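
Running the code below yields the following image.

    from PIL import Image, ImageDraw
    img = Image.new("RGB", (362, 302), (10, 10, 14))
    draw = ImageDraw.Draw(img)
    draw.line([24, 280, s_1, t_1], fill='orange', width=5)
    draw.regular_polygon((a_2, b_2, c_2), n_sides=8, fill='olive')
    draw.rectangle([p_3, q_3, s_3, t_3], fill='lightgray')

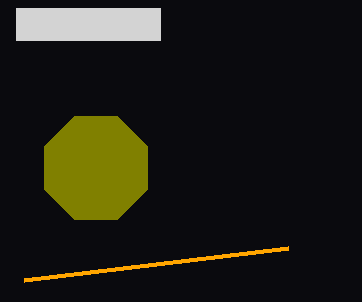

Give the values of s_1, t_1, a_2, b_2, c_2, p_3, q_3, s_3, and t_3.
s_1 = 288, t_1 = 248, a_2 = 96, b_2 = 168, c_2 = 56, p_3 = 16, q_3 = 8, s_3 = 160, t_3 = 40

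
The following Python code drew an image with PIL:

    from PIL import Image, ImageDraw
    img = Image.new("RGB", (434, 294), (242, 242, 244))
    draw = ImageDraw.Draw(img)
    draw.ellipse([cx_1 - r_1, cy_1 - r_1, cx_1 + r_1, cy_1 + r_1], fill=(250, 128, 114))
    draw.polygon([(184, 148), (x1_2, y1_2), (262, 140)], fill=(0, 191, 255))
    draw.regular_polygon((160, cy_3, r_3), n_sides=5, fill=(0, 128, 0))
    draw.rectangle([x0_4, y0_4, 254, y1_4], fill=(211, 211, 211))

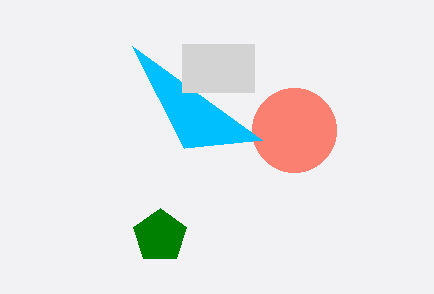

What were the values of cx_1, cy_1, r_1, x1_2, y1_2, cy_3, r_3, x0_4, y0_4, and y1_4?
cx_1 = 294; cy_1 = 130; r_1 = 42; x1_2 = 132; y1_2 = 46; cy_3 = 236; r_3 = 28; x0_4 = 182; y0_4 = 44; y1_4 = 92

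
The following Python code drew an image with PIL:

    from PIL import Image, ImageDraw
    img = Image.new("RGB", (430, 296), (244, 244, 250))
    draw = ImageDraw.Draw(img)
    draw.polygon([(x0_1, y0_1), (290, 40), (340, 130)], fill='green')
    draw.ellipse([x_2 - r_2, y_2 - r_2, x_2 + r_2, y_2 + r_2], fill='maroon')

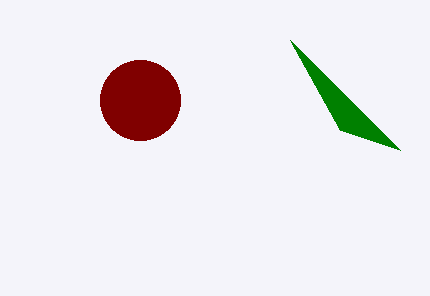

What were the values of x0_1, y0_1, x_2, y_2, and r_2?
x0_1 = 400
y0_1 = 150
x_2 = 140
y_2 = 100
r_2 = 40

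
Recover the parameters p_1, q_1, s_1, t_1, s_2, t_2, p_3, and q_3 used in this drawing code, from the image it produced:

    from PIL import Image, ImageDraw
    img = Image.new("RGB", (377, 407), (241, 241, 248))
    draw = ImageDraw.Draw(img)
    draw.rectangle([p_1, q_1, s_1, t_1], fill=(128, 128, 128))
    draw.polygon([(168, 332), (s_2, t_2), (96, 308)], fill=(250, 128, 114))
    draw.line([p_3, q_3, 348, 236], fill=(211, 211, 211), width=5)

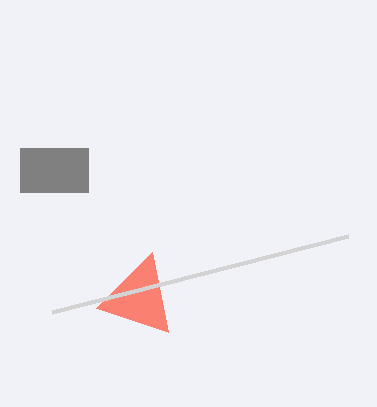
p_1 = 20
q_1 = 148
s_1 = 88
t_1 = 192
s_2 = 152
t_2 = 252
p_3 = 52
q_3 = 312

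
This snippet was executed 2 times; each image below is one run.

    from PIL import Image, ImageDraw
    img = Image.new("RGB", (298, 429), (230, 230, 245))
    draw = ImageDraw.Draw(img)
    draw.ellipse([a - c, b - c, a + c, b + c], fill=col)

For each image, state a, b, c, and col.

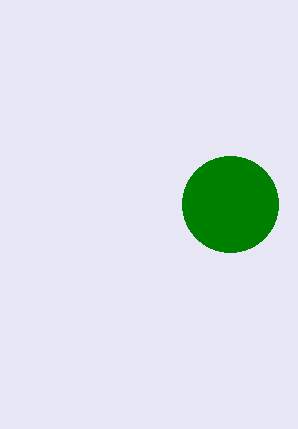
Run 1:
a = 230
b = 204
c = 48
col = 'green'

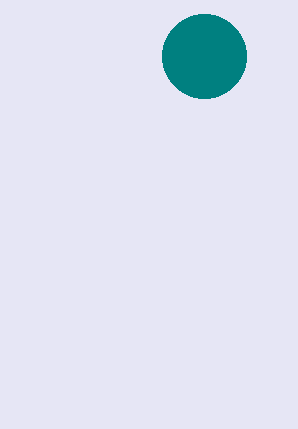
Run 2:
a = 204, b = 56, c = 42, col = 'teal'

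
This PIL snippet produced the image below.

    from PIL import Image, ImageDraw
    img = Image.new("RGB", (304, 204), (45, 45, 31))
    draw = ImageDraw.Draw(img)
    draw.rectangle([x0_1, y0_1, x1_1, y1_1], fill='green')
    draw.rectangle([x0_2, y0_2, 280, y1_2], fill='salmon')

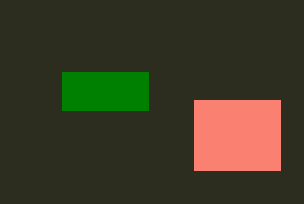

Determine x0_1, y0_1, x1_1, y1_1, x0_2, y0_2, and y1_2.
x0_1 = 62, y0_1 = 72, x1_1 = 148, y1_1 = 110, x0_2 = 194, y0_2 = 100, y1_2 = 170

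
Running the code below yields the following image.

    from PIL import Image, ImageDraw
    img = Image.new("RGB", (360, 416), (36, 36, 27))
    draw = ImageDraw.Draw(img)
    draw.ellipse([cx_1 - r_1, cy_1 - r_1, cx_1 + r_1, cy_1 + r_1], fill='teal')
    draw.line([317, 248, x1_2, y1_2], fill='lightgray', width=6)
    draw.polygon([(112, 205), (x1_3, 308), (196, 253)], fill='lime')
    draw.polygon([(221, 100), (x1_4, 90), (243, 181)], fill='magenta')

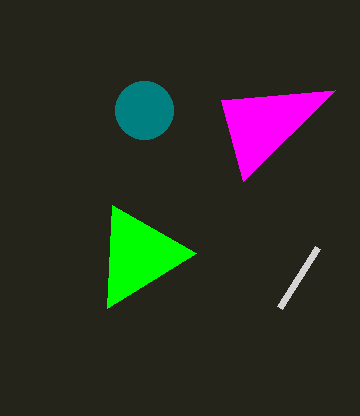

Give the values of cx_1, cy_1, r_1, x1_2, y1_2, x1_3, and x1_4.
cx_1 = 144
cy_1 = 110
r_1 = 29
x1_2 = 279
y1_2 = 308
x1_3 = 107
x1_4 = 335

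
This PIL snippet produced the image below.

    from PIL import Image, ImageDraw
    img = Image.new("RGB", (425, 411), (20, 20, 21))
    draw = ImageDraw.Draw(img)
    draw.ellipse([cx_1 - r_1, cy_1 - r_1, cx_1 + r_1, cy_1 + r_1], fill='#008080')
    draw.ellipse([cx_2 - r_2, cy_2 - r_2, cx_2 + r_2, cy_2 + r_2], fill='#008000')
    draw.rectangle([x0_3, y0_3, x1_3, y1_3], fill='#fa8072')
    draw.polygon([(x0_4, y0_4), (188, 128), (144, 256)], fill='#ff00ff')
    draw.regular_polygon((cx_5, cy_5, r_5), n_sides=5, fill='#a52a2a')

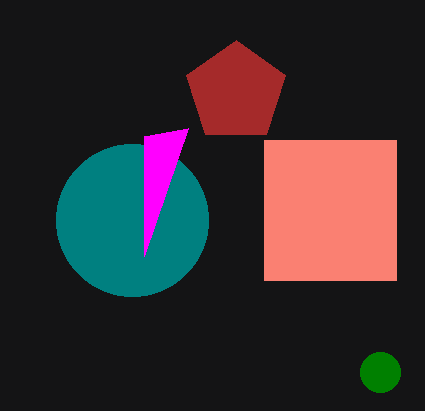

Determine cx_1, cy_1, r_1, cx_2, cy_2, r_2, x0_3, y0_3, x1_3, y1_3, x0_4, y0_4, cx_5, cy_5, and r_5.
cx_1 = 132
cy_1 = 220
r_1 = 76
cx_2 = 380
cy_2 = 372
r_2 = 20
x0_3 = 264
y0_3 = 140
x1_3 = 396
y1_3 = 280
x0_4 = 144
y0_4 = 136
cx_5 = 236
cy_5 = 92
r_5 = 52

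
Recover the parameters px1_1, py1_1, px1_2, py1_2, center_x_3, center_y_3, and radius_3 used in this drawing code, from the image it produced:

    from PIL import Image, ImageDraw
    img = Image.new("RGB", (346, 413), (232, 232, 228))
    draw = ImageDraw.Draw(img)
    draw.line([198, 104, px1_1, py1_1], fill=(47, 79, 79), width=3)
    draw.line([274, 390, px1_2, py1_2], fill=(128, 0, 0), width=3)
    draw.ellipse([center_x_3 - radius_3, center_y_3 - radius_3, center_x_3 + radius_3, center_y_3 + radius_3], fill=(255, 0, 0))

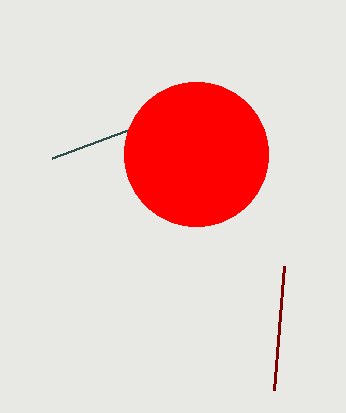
px1_1 = 52; py1_1 = 158; px1_2 = 284; py1_2 = 266; center_x_3 = 196; center_y_3 = 154; radius_3 = 72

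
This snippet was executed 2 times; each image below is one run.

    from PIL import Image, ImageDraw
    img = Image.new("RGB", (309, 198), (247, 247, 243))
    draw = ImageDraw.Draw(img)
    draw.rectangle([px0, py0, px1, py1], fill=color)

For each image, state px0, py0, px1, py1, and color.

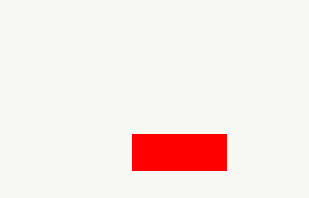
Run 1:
px0 = 132
py0 = 134
px1 = 226
py1 = 170
color = 'red'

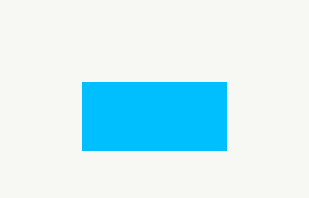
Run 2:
px0 = 82; py0 = 82; px1 = 226; py1 = 150; color = 'deepskyblue'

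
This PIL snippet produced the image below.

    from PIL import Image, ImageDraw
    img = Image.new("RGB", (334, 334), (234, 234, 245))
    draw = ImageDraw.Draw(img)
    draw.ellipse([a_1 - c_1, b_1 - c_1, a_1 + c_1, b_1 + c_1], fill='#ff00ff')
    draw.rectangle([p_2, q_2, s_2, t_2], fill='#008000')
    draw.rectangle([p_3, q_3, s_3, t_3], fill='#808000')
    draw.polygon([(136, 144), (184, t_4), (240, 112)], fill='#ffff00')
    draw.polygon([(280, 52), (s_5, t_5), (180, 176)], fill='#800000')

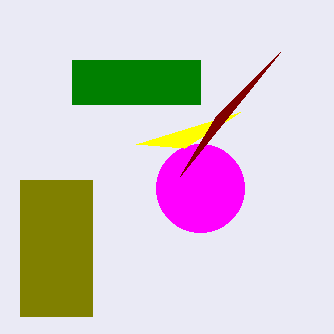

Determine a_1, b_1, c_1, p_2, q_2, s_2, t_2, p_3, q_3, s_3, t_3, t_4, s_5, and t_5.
a_1 = 200; b_1 = 188; c_1 = 44; p_2 = 72; q_2 = 60; s_2 = 200; t_2 = 104; p_3 = 20; q_3 = 180; s_3 = 92; t_3 = 316; t_4 = 148; s_5 = 216; t_5 = 116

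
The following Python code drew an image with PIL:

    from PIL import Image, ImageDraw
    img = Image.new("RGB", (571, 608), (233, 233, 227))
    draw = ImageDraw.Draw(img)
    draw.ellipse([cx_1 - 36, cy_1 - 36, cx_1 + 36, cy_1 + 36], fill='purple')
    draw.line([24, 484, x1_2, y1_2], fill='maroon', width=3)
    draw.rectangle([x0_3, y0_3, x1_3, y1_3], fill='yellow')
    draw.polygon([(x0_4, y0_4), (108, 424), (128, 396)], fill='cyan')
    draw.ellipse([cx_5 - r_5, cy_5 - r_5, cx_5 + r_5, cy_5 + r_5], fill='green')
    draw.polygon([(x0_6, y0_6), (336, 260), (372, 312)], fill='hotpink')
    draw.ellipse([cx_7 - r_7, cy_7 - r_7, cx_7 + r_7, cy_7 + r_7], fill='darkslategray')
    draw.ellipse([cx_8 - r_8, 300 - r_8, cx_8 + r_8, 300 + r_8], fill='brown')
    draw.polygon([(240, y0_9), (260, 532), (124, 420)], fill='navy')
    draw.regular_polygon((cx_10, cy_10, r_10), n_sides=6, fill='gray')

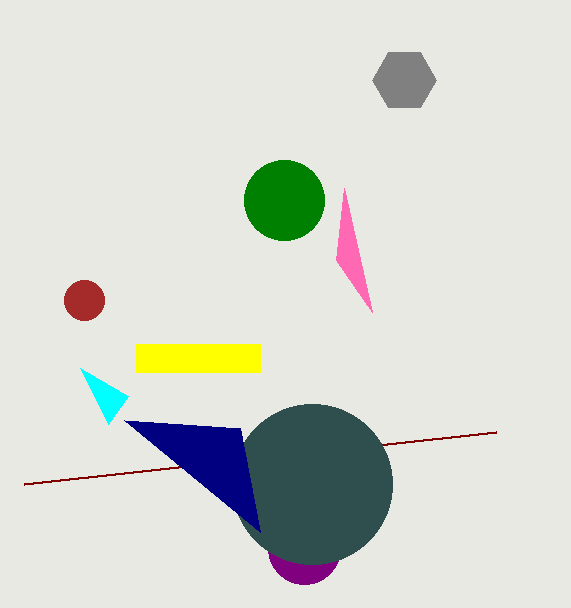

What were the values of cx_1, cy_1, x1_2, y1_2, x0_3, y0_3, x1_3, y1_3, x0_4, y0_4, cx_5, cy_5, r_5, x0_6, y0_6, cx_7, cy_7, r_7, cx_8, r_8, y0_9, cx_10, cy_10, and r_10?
cx_1 = 304; cy_1 = 548; x1_2 = 496; y1_2 = 432; x0_3 = 136; y0_3 = 344; x1_3 = 260; y1_3 = 372; x0_4 = 80; y0_4 = 368; cx_5 = 284; cy_5 = 200; r_5 = 40; x0_6 = 344; y0_6 = 188; cx_7 = 312; cy_7 = 484; r_7 = 80; cx_8 = 84; r_8 = 20; y0_9 = 428; cx_10 = 404; cy_10 = 80; r_10 = 32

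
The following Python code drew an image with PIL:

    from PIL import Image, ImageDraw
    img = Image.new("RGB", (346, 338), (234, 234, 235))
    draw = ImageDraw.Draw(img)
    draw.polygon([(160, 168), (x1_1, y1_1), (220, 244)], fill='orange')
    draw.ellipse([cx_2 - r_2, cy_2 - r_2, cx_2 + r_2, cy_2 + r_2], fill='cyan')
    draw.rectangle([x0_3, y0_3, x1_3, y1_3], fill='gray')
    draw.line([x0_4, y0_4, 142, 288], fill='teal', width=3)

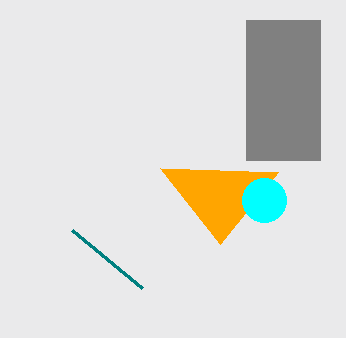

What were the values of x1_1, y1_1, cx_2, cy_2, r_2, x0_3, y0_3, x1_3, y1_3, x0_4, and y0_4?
x1_1 = 278
y1_1 = 172
cx_2 = 264
cy_2 = 200
r_2 = 22
x0_3 = 246
y0_3 = 20
x1_3 = 320
y1_3 = 160
x0_4 = 72
y0_4 = 230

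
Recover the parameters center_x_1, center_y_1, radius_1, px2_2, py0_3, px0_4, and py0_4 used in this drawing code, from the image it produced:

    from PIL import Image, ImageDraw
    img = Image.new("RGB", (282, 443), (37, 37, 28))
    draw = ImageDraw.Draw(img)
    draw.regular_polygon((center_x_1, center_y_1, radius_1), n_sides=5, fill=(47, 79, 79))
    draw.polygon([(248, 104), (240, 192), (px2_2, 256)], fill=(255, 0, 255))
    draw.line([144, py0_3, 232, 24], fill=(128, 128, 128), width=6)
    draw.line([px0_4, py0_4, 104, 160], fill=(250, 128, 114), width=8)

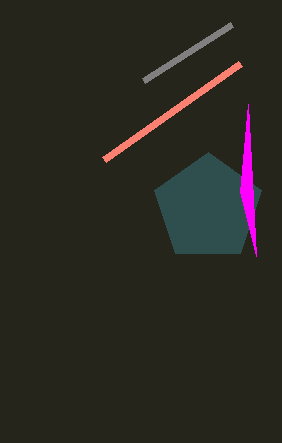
center_x_1 = 208, center_y_1 = 208, radius_1 = 56, px2_2 = 256, py0_3 = 80, px0_4 = 240, py0_4 = 64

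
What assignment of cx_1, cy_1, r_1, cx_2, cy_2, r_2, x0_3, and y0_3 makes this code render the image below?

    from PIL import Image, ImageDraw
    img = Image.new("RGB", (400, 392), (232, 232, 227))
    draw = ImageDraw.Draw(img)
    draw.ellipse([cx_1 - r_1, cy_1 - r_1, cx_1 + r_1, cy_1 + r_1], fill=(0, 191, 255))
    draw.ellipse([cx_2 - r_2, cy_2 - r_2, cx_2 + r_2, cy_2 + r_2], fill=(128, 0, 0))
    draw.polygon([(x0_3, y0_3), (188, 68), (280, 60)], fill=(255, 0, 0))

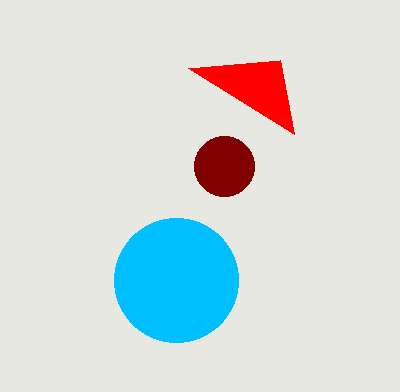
cx_1 = 176, cy_1 = 280, r_1 = 62, cx_2 = 224, cy_2 = 166, r_2 = 30, x0_3 = 294, y0_3 = 134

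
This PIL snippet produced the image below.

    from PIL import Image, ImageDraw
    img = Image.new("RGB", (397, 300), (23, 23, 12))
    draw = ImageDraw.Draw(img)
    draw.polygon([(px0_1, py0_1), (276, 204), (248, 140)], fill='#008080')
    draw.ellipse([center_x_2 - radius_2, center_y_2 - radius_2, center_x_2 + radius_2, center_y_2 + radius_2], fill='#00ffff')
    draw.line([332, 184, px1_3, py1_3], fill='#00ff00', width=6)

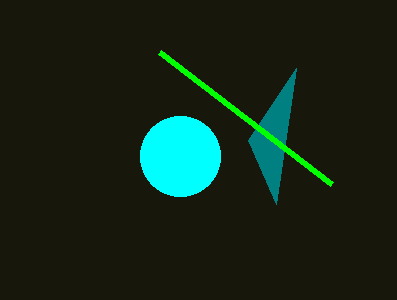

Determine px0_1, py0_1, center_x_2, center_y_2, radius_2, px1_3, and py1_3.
px0_1 = 296, py0_1 = 68, center_x_2 = 180, center_y_2 = 156, radius_2 = 40, px1_3 = 160, py1_3 = 52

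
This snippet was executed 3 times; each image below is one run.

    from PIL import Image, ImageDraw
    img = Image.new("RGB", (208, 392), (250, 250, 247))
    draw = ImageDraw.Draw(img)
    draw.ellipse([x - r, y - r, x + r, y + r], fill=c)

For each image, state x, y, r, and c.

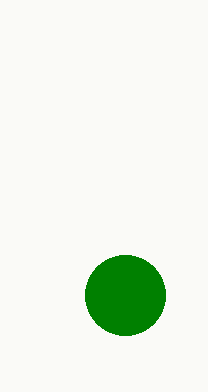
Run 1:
x = 125, y = 295, r = 40, c = 'green'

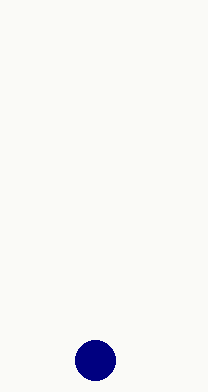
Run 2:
x = 95, y = 360, r = 20, c = 'navy'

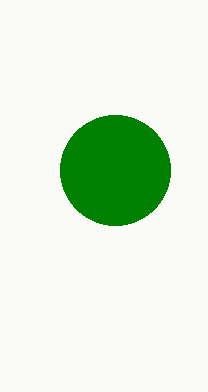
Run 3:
x = 115
y = 170
r = 55
c = 'green'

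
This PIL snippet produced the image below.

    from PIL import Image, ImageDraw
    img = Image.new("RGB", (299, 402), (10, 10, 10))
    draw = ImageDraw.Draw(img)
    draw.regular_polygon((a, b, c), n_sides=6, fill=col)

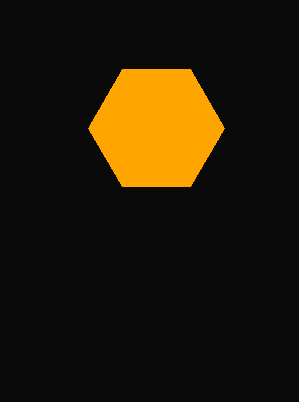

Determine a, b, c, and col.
a = 156
b = 128
c = 68
col = 'orange'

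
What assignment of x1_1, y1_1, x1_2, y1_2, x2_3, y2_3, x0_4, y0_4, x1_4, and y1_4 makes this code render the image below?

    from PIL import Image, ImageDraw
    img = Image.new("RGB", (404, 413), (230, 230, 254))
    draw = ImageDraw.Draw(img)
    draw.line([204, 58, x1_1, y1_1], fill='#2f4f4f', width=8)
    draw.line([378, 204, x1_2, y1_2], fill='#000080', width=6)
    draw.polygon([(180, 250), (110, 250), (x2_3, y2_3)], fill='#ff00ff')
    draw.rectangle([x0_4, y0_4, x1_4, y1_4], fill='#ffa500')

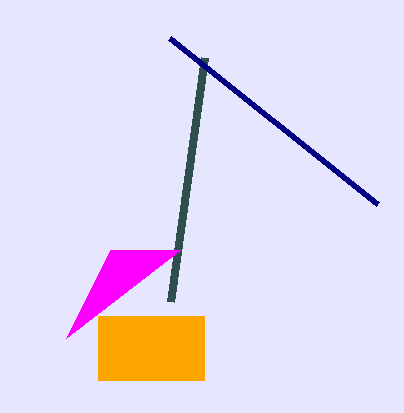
x1_1 = 170; y1_1 = 302; x1_2 = 170; y1_2 = 38; x2_3 = 66; y2_3 = 338; x0_4 = 98; y0_4 = 316; x1_4 = 204; y1_4 = 380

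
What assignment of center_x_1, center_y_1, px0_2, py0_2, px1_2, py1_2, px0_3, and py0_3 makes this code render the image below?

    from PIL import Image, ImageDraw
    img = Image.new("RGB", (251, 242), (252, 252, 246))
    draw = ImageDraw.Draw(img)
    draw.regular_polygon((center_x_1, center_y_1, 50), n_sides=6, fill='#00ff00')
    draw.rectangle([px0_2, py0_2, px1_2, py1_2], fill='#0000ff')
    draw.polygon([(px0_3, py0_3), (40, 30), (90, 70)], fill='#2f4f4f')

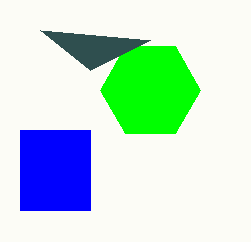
center_x_1 = 150
center_y_1 = 90
px0_2 = 20
py0_2 = 130
px1_2 = 90
py1_2 = 210
px0_3 = 150
py0_3 = 40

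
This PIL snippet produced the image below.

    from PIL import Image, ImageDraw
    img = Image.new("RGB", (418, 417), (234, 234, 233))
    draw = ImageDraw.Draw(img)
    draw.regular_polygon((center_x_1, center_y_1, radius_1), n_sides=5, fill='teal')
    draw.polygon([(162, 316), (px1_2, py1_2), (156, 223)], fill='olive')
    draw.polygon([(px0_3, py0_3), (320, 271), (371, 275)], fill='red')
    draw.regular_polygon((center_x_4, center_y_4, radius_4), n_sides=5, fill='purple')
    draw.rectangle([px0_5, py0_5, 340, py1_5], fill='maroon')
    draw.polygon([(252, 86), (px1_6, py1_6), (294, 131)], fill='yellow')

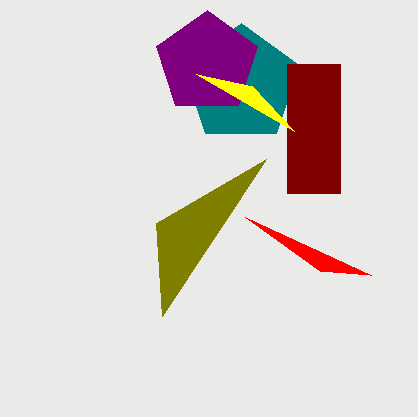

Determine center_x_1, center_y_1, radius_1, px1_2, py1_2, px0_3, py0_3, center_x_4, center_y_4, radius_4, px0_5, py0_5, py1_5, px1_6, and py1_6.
center_x_1 = 241, center_y_1 = 84, radius_1 = 61, px1_2 = 266, py1_2 = 159, px0_3 = 245, py0_3 = 217, center_x_4 = 207, center_y_4 = 63, radius_4 = 53, px0_5 = 287, py0_5 = 64, py1_5 = 193, px1_6 = 196, py1_6 = 74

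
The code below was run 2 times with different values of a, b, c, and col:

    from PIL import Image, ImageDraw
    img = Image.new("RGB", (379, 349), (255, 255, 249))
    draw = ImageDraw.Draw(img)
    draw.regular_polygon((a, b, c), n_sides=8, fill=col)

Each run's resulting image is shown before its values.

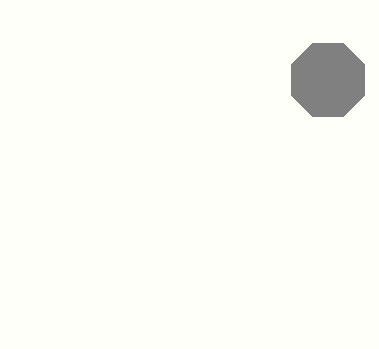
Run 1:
a = 328; b = 80; c = 40; col = 'gray'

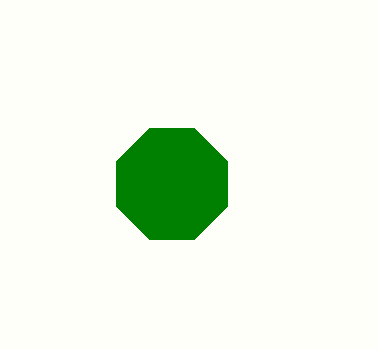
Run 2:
a = 172; b = 184; c = 60; col = 'green'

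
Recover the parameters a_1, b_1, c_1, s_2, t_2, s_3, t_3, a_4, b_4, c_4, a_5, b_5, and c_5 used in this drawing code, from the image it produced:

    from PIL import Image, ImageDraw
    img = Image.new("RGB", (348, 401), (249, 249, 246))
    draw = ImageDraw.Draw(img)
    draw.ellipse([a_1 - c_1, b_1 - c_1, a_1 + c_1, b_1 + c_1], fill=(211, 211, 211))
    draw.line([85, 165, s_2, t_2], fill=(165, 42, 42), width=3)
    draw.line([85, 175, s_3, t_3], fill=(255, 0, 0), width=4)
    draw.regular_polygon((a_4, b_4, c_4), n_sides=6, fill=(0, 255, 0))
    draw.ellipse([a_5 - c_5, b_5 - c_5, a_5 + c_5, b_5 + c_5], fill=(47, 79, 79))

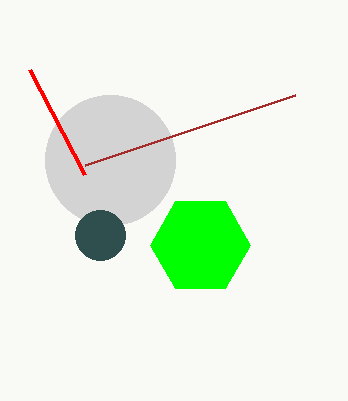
a_1 = 110, b_1 = 160, c_1 = 65, s_2 = 295, t_2 = 95, s_3 = 30, t_3 = 70, a_4 = 200, b_4 = 245, c_4 = 50, a_5 = 100, b_5 = 235, c_5 = 25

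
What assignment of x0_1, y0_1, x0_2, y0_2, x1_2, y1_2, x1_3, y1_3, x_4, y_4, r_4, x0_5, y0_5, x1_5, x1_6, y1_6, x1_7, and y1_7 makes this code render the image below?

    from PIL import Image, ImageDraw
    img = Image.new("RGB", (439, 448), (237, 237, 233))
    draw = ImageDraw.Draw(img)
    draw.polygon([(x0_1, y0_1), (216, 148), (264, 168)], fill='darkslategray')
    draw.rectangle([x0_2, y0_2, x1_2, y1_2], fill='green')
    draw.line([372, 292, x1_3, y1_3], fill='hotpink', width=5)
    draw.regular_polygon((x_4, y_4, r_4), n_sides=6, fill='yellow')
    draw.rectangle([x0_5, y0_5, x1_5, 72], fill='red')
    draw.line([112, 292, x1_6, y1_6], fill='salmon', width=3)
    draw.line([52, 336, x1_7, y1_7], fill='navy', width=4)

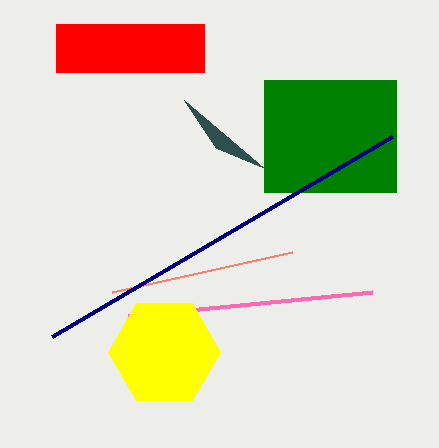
x0_1 = 184, y0_1 = 100, x0_2 = 264, y0_2 = 80, x1_2 = 396, y1_2 = 192, x1_3 = 128, y1_3 = 316, x_4 = 164, y_4 = 352, r_4 = 56, x0_5 = 56, y0_5 = 24, x1_5 = 204, x1_6 = 292, y1_6 = 252, x1_7 = 392, y1_7 = 136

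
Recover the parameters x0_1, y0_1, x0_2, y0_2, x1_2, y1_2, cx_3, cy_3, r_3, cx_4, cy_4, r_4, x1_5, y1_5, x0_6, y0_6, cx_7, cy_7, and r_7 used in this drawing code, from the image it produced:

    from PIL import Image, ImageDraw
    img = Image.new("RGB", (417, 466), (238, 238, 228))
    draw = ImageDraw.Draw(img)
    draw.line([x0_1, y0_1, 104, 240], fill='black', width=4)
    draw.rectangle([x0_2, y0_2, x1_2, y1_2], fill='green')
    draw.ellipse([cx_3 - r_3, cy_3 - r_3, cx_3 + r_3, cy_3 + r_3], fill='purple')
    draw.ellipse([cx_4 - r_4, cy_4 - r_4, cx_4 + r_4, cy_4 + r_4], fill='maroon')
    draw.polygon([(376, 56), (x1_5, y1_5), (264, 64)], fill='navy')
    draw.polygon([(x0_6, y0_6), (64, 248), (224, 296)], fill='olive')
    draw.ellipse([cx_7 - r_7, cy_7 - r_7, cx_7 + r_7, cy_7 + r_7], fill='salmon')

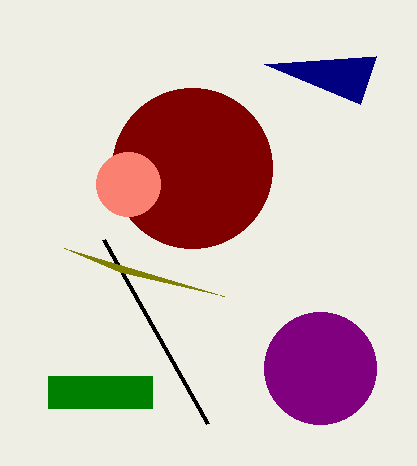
x0_1 = 208
y0_1 = 424
x0_2 = 48
y0_2 = 376
x1_2 = 152
y1_2 = 408
cx_3 = 320
cy_3 = 368
r_3 = 56
cx_4 = 192
cy_4 = 168
r_4 = 80
x1_5 = 360
y1_5 = 104
x0_6 = 120
y0_6 = 272
cx_7 = 128
cy_7 = 184
r_7 = 32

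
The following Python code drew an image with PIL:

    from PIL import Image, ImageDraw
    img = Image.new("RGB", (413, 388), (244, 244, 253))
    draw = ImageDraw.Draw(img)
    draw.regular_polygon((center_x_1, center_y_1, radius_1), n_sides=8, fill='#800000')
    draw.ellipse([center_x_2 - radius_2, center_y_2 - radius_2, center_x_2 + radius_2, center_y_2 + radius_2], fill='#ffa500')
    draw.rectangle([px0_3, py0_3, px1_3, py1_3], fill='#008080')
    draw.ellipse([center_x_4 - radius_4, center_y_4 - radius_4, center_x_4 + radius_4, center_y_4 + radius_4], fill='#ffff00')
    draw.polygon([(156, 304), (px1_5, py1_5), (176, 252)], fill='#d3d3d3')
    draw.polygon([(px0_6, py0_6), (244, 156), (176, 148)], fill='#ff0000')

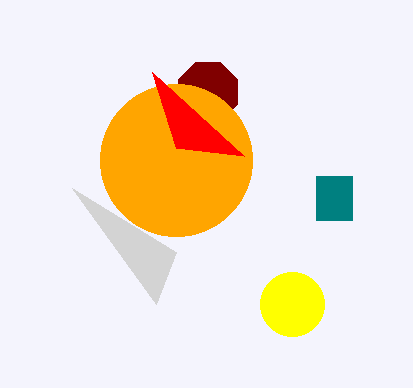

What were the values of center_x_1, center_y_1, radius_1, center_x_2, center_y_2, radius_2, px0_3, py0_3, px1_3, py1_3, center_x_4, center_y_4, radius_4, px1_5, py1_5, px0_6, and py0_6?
center_x_1 = 208, center_y_1 = 92, radius_1 = 32, center_x_2 = 176, center_y_2 = 160, radius_2 = 76, px0_3 = 316, py0_3 = 176, px1_3 = 352, py1_3 = 220, center_x_4 = 292, center_y_4 = 304, radius_4 = 32, px1_5 = 72, py1_5 = 188, px0_6 = 152, py0_6 = 72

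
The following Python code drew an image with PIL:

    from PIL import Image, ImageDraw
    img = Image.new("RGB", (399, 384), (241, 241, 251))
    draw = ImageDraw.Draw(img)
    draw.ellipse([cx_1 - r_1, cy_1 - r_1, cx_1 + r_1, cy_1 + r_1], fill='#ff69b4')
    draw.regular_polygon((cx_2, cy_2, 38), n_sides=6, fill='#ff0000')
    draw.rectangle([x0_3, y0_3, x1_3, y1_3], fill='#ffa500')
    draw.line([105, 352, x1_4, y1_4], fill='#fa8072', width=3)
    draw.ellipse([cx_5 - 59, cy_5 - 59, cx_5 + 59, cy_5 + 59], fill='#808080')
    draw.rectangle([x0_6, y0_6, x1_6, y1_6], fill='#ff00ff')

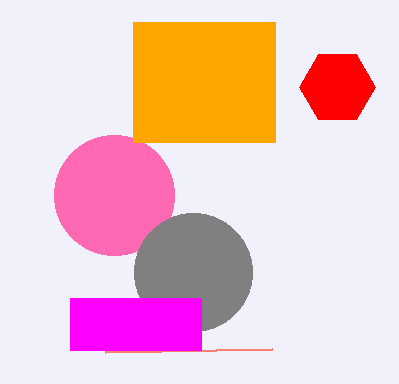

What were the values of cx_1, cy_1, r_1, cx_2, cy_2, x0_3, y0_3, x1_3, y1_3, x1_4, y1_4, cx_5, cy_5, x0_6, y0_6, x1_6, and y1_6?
cx_1 = 114; cy_1 = 195; r_1 = 60; cx_2 = 337; cy_2 = 87; x0_3 = 133; y0_3 = 22; x1_3 = 275; y1_3 = 142; x1_4 = 272; y1_4 = 349; cx_5 = 193; cy_5 = 272; x0_6 = 70; y0_6 = 298; x1_6 = 201; y1_6 = 350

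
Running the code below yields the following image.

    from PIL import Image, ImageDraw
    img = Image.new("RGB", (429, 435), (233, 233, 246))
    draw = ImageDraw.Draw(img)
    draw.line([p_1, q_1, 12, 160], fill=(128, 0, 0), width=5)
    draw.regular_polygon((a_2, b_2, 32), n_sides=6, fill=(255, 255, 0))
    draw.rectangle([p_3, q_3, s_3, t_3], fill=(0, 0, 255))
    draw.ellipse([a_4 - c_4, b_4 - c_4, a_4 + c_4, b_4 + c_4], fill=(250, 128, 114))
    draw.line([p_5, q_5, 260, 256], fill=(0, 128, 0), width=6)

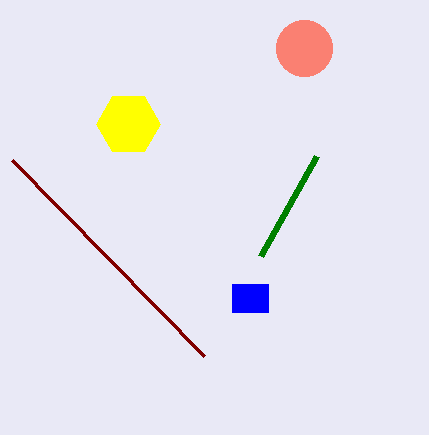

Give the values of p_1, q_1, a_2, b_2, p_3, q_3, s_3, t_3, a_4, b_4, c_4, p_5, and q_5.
p_1 = 204, q_1 = 356, a_2 = 128, b_2 = 124, p_3 = 232, q_3 = 284, s_3 = 268, t_3 = 312, a_4 = 304, b_4 = 48, c_4 = 28, p_5 = 316, q_5 = 156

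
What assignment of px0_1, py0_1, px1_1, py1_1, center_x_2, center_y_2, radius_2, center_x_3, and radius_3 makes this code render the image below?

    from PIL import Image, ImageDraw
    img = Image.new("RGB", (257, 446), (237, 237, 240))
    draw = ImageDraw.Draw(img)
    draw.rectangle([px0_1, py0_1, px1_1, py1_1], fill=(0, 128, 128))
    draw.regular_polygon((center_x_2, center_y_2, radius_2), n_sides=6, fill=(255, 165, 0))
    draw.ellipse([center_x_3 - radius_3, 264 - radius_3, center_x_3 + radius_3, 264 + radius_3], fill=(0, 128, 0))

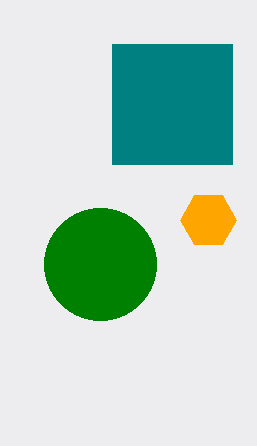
px0_1 = 112
py0_1 = 44
px1_1 = 232
py1_1 = 164
center_x_2 = 208
center_y_2 = 220
radius_2 = 28
center_x_3 = 100
radius_3 = 56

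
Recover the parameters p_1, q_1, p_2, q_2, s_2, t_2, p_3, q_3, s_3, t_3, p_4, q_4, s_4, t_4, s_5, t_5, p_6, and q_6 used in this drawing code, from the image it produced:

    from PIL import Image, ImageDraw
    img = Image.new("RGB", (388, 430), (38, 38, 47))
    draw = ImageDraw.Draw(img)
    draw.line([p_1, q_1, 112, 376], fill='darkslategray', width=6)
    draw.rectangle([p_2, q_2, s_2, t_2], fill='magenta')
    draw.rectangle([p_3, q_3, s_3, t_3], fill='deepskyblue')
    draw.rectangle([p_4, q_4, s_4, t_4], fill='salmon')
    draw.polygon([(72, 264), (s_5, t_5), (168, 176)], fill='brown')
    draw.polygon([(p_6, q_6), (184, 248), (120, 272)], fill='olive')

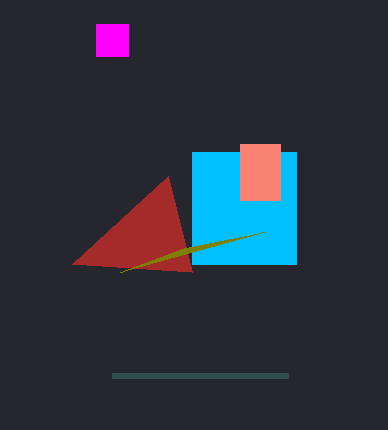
p_1 = 288; q_1 = 376; p_2 = 96; q_2 = 24; s_2 = 128; t_2 = 56; p_3 = 192; q_3 = 152; s_3 = 296; t_3 = 264; p_4 = 240; q_4 = 144; s_4 = 280; t_4 = 200; s_5 = 192; t_5 = 272; p_6 = 264; q_6 = 232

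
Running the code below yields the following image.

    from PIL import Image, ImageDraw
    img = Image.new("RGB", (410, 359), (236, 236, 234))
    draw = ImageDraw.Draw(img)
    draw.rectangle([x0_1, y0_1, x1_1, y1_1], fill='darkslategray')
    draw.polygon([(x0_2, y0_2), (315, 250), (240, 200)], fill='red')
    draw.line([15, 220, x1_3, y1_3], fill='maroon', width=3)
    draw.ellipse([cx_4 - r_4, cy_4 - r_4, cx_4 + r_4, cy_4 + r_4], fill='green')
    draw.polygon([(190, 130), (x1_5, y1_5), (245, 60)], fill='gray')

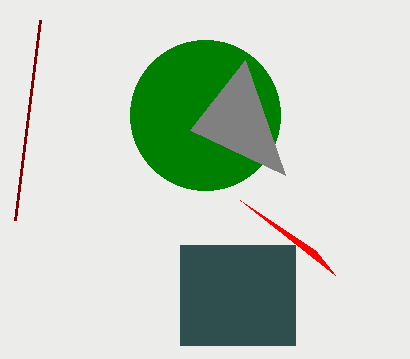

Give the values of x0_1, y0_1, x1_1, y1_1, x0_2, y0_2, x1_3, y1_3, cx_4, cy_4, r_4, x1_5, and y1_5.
x0_1 = 180, y0_1 = 245, x1_1 = 295, y1_1 = 345, x0_2 = 335, y0_2 = 275, x1_3 = 40, y1_3 = 20, cx_4 = 205, cy_4 = 115, r_4 = 75, x1_5 = 285, y1_5 = 175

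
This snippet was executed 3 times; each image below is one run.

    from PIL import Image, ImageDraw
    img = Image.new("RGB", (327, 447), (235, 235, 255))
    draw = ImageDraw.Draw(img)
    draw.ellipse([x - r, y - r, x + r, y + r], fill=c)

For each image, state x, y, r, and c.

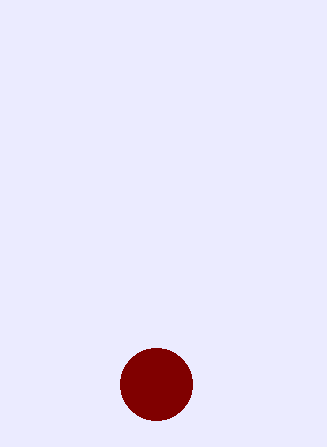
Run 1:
x = 156; y = 384; r = 36; c = 'maroon'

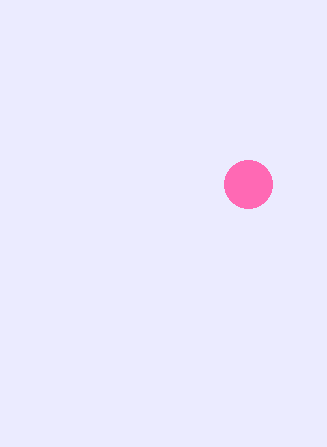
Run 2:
x = 248; y = 184; r = 24; c = 'hotpink'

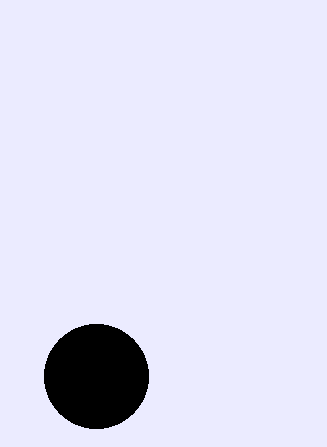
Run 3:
x = 96; y = 376; r = 52; c = 'black'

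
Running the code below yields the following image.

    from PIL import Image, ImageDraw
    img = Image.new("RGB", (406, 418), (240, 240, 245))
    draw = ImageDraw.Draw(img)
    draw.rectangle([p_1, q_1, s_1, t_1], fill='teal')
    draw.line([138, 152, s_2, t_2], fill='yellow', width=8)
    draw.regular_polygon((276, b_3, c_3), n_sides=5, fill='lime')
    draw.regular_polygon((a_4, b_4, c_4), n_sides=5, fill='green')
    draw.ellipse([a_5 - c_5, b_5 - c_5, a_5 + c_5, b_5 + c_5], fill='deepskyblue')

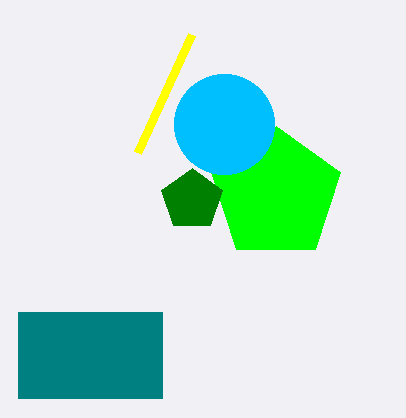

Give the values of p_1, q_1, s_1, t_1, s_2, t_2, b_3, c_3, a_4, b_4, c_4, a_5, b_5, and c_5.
p_1 = 18
q_1 = 312
s_1 = 162
t_1 = 398
s_2 = 192
t_2 = 34
b_3 = 194
c_3 = 68
a_4 = 192
b_4 = 200
c_4 = 32
a_5 = 224
b_5 = 124
c_5 = 50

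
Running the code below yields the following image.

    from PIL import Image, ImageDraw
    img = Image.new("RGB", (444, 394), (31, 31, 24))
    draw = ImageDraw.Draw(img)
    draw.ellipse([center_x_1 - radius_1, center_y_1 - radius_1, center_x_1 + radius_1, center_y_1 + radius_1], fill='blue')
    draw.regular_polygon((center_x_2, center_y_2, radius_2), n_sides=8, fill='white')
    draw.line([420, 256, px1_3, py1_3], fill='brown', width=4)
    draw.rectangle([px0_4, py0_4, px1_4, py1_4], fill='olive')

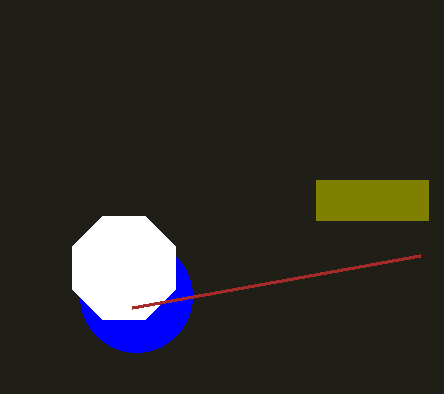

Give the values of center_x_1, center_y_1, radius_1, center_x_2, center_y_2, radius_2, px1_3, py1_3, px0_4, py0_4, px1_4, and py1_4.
center_x_1 = 136, center_y_1 = 296, radius_1 = 56, center_x_2 = 124, center_y_2 = 268, radius_2 = 56, px1_3 = 132, py1_3 = 308, px0_4 = 316, py0_4 = 180, px1_4 = 428, py1_4 = 220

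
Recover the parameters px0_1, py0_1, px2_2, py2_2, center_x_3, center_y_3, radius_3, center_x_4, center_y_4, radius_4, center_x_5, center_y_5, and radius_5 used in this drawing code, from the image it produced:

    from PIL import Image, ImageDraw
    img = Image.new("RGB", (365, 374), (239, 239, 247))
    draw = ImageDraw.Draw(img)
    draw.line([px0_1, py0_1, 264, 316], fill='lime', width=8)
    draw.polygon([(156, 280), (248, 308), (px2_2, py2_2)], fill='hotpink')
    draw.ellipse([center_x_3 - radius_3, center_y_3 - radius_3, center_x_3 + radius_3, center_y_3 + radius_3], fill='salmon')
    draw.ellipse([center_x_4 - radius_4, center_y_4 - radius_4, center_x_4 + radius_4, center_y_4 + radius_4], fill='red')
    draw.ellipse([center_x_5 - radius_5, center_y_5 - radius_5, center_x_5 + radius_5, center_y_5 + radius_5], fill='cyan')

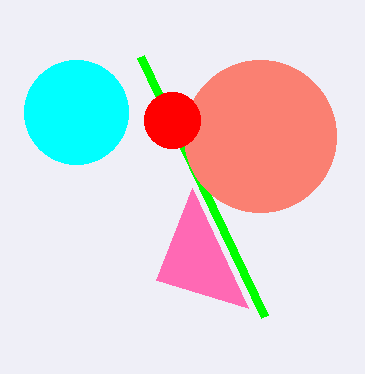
px0_1 = 140, py0_1 = 56, px2_2 = 192, py2_2 = 188, center_x_3 = 260, center_y_3 = 136, radius_3 = 76, center_x_4 = 172, center_y_4 = 120, radius_4 = 28, center_x_5 = 76, center_y_5 = 112, radius_5 = 52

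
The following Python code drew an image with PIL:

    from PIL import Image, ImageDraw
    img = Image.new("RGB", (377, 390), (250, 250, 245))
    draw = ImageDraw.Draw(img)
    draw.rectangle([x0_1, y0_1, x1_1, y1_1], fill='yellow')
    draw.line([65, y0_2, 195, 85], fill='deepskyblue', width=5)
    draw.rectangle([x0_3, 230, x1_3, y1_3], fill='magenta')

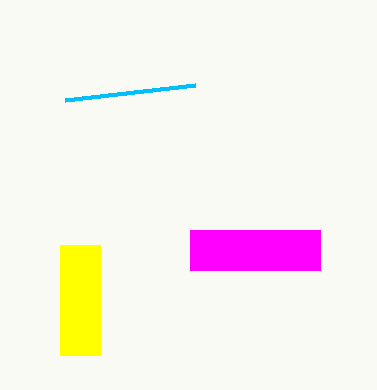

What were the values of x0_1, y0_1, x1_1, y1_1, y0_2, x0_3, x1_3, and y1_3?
x0_1 = 60, y0_1 = 245, x1_1 = 100, y1_1 = 355, y0_2 = 100, x0_3 = 190, x1_3 = 320, y1_3 = 270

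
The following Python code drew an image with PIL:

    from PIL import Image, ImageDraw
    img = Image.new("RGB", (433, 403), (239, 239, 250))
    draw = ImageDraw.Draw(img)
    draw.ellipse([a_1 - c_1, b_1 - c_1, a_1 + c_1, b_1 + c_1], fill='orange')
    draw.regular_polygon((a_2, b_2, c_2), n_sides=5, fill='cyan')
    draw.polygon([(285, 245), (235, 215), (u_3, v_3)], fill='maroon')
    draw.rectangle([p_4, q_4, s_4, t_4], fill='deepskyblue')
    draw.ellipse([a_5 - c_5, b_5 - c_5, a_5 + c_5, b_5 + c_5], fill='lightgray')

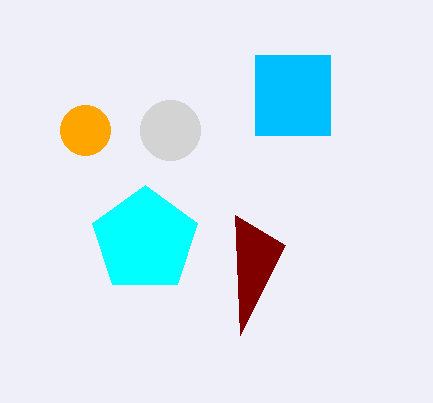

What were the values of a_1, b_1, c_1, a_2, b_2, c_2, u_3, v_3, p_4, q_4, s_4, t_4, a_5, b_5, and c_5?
a_1 = 85, b_1 = 130, c_1 = 25, a_2 = 145, b_2 = 240, c_2 = 55, u_3 = 240, v_3 = 335, p_4 = 255, q_4 = 55, s_4 = 330, t_4 = 135, a_5 = 170, b_5 = 130, c_5 = 30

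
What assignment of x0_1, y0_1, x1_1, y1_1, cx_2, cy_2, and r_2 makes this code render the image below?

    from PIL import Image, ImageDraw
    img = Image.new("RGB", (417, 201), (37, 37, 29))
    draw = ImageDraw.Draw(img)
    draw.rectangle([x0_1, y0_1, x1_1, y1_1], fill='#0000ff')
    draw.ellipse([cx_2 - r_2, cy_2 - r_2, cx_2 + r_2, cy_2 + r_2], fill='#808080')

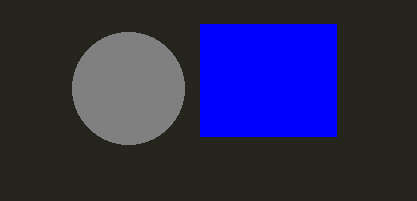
x0_1 = 200; y0_1 = 24; x1_1 = 336; y1_1 = 136; cx_2 = 128; cy_2 = 88; r_2 = 56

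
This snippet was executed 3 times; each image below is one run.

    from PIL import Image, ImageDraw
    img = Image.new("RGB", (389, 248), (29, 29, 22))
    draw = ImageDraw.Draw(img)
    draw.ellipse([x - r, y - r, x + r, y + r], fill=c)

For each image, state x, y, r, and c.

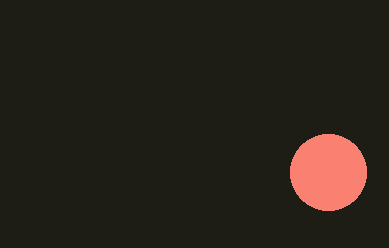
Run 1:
x = 328
y = 172
r = 38
c = 'salmon'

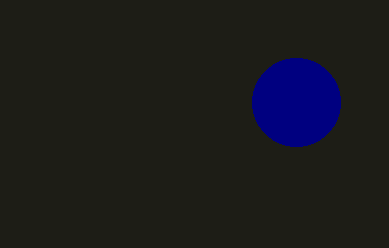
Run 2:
x = 296, y = 102, r = 44, c = 'navy'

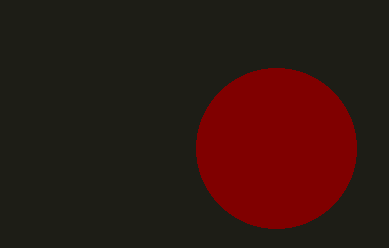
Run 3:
x = 276; y = 148; r = 80; c = 'maroon'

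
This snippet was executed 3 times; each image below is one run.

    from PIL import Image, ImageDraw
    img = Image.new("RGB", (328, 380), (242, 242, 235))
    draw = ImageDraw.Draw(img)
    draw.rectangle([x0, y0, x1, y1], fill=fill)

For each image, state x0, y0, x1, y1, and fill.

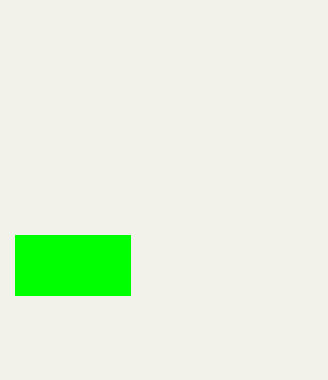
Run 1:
x0 = 15; y0 = 235; x1 = 130; y1 = 295; fill = 'lime'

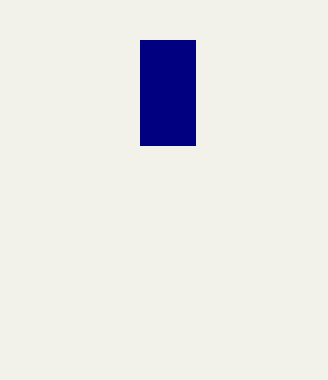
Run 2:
x0 = 140; y0 = 40; x1 = 195; y1 = 145; fill = 'navy'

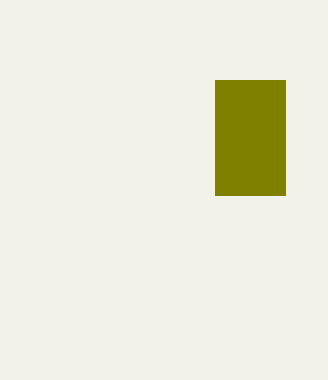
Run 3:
x0 = 215, y0 = 80, x1 = 285, y1 = 195, fill = 'olive'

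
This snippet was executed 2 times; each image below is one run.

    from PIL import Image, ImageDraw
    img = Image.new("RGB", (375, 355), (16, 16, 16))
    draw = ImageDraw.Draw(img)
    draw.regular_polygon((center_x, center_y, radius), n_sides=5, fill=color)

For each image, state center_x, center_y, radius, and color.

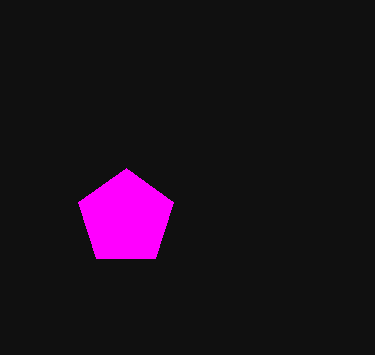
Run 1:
center_x = 126; center_y = 218; radius = 50; color = 'magenta'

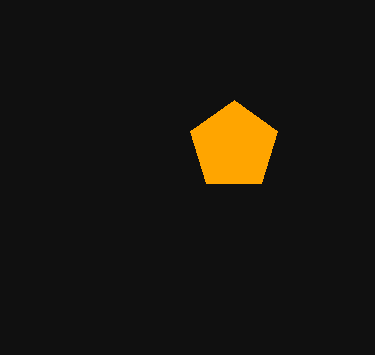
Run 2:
center_x = 234
center_y = 146
radius = 46
color = 'orange'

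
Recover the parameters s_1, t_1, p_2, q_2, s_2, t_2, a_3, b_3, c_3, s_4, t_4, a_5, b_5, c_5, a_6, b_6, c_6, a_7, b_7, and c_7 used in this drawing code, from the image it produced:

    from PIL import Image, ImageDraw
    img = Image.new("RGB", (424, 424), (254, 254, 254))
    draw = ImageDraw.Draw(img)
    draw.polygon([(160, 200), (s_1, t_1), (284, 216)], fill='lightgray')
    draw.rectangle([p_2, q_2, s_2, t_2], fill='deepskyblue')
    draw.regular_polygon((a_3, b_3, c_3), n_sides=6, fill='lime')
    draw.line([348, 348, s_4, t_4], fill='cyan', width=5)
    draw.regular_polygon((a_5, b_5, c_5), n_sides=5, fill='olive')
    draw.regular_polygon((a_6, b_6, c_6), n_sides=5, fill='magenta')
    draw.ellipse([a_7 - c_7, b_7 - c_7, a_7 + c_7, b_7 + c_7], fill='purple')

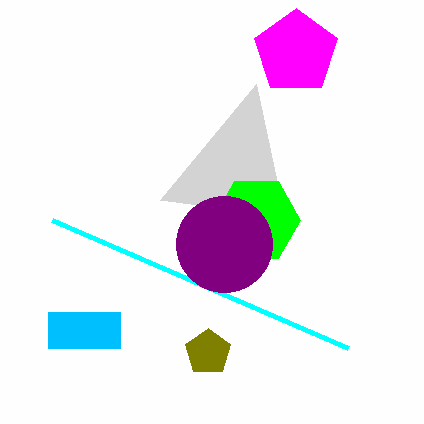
s_1 = 256; t_1 = 84; p_2 = 48; q_2 = 312; s_2 = 120; t_2 = 348; a_3 = 256; b_3 = 220; c_3 = 44; s_4 = 52; t_4 = 220; a_5 = 208; b_5 = 352; c_5 = 24; a_6 = 296; b_6 = 52; c_6 = 44; a_7 = 224; b_7 = 244; c_7 = 48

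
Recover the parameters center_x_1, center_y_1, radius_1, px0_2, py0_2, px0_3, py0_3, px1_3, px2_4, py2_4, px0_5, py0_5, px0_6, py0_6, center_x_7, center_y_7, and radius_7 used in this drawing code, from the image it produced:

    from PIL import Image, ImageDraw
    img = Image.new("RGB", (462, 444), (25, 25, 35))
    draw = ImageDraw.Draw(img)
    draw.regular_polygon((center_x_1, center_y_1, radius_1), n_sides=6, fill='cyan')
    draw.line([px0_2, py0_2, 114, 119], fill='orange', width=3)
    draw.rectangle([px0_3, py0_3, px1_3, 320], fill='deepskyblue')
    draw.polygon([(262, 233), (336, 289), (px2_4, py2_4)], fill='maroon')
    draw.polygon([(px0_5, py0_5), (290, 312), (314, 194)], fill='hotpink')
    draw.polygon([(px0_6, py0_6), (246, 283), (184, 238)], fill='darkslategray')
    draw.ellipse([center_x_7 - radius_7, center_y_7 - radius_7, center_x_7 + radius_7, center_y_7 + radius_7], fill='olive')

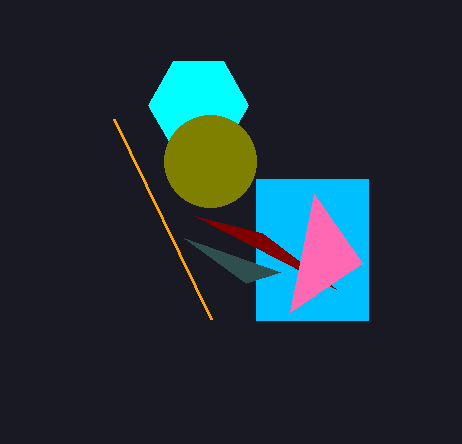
center_x_1 = 198, center_y_1 = 105, radius_1 = 50, px0_2 = 211, py0_2 = 319, px0_3 = 256, py0_3 = 179, px1_3 = 368, px2_4 = 195, py2_4 = 216, px0_5 = 362, py0_5 = 263, px0_6 = 280, py0_6 = 272, center_x_7 = 210, center_y_7 = 161, radius_7 = 46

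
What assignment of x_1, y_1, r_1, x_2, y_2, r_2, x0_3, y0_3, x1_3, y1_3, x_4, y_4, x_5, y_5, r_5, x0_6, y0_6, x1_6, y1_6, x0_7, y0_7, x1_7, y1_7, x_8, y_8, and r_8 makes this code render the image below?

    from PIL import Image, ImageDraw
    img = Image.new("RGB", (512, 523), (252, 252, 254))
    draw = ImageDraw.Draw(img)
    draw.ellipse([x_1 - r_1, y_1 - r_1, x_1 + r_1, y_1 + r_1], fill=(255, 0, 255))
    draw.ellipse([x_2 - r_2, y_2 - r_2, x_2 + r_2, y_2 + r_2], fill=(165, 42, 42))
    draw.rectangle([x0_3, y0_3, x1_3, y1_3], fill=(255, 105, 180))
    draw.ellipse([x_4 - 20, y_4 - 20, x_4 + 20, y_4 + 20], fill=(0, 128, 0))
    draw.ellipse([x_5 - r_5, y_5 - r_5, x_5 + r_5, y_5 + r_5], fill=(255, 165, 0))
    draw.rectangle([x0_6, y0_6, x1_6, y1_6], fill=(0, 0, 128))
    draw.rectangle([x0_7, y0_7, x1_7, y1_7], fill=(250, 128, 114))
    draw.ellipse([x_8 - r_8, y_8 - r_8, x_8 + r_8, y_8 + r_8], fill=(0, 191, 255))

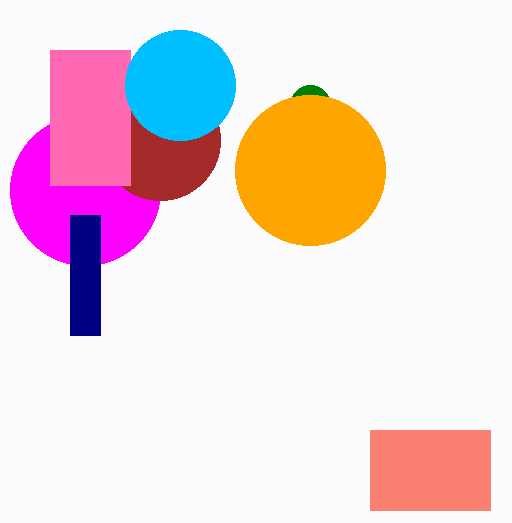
x_1 = 85; y_1 = 190; r_1 = 75; x_2 = 160; y_2 = 140; r_2 = 60; x0_3 = 50; y0_3 = 50; x1_3 = 130; y1_3 = 185; x_4 = 310; y_4 = 105; x_5 = 310; y_5 = 170; r_5 = 75; x0_6 = 70; y0_6 = 215; x1_6 = 100; y1_6 = 335; x0_7 = 370; y0_7 = 430; x1_7 = 490; y1_7 = 510; x_8 = 180; y_8 = 85; r_8 = 55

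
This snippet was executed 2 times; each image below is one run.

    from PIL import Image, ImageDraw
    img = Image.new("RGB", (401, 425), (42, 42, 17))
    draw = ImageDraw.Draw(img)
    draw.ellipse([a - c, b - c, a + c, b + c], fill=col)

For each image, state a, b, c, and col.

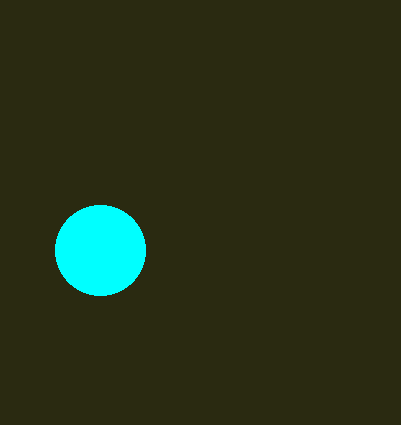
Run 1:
a = 100, b = 250, c = 45, col = 'cyan'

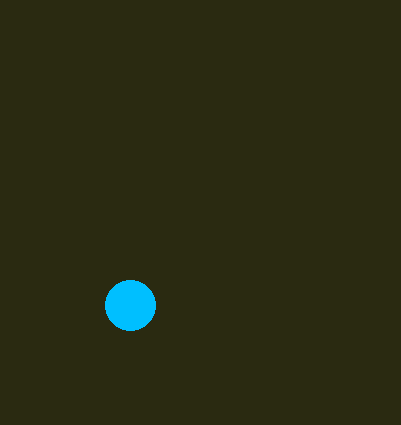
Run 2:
a = 130; b = 305; c = 25; col = 'deepskyblue'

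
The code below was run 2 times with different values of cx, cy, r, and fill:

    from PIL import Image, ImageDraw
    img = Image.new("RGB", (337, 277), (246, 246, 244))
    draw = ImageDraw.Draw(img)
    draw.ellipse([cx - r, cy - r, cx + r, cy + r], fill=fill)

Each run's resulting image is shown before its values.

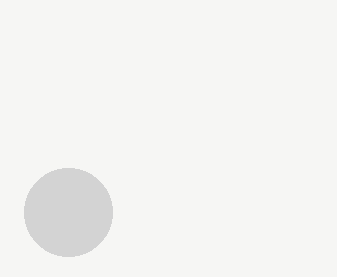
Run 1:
cx = 68; cy = 212; r = 44; fill = 'lightgray'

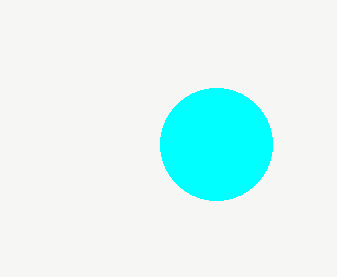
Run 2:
cx = 216; cy = 144; r = 56; fill = 'cyan'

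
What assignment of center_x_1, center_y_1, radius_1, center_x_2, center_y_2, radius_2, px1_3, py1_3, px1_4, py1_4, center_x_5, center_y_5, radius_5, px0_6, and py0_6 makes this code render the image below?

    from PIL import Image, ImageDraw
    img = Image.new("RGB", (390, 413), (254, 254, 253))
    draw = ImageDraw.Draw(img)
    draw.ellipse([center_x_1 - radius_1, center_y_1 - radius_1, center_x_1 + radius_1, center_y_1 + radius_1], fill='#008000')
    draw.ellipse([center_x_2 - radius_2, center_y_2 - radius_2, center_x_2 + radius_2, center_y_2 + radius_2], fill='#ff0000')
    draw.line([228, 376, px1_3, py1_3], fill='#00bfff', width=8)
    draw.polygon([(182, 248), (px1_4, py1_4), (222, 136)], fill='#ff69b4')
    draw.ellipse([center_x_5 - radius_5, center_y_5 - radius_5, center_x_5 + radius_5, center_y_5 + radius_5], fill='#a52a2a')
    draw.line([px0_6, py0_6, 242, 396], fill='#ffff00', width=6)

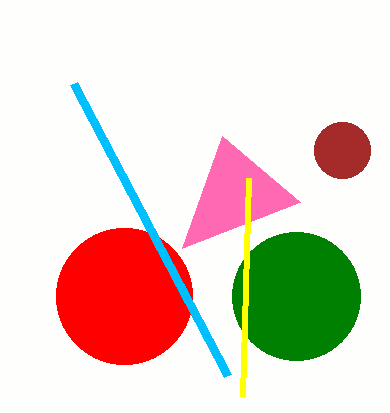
center_x_1 = 296
center_y_1 = 296
radius_1 = 64
center_x_2 = 124
center_y_2 = 296
radius_2 = 68
px1_3 = 74
py1_3 = 84
px1_4 = 300
py1_4 = 202
center_x_5 = 342
center_y_5 = 150
radius_5 = 28
px0_6 = 248
py0_6 = 178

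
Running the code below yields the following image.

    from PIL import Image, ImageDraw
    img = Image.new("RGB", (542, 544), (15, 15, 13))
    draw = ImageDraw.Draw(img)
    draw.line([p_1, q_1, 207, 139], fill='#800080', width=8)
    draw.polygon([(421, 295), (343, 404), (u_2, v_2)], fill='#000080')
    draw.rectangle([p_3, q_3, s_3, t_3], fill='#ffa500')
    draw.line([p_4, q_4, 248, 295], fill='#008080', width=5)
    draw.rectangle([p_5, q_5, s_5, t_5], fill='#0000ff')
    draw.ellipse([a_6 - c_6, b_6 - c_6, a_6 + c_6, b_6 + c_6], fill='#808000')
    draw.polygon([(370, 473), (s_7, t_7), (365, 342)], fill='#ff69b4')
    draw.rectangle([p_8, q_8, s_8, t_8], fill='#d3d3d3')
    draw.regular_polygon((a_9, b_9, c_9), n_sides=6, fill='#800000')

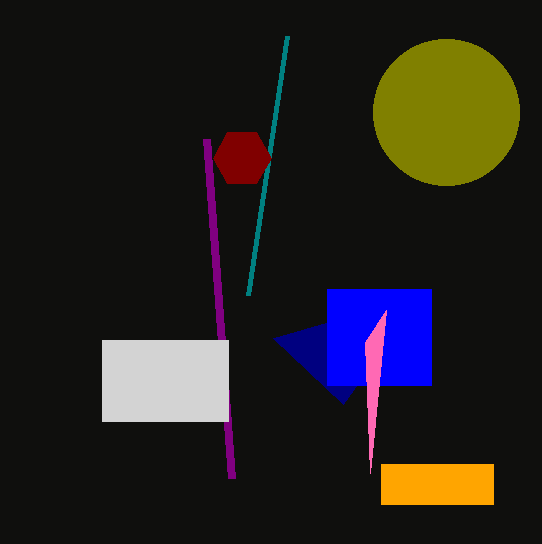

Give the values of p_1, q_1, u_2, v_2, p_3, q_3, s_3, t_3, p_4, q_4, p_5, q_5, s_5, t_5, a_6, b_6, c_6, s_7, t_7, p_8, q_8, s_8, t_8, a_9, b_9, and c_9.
p_1 = 232; q_1 = 478; u_2 = 273; v_2 = 338; p_3 = 381; q_3 = 464; s_3 = 493; t_3 = 504; p_4 = 287; q_4 = 36; p_5 = 327; q_5 = 289; s_5 = 431; t_5 = 385; a_6 = 446; b_6 = 112; c_6 = 73; s_7 = 386; t_7 = 310; p_8 = 102; q_8 = 340; s_8 = 228; t_8 = 421; a_9 = 242; b_9 = 158; c_9 = 29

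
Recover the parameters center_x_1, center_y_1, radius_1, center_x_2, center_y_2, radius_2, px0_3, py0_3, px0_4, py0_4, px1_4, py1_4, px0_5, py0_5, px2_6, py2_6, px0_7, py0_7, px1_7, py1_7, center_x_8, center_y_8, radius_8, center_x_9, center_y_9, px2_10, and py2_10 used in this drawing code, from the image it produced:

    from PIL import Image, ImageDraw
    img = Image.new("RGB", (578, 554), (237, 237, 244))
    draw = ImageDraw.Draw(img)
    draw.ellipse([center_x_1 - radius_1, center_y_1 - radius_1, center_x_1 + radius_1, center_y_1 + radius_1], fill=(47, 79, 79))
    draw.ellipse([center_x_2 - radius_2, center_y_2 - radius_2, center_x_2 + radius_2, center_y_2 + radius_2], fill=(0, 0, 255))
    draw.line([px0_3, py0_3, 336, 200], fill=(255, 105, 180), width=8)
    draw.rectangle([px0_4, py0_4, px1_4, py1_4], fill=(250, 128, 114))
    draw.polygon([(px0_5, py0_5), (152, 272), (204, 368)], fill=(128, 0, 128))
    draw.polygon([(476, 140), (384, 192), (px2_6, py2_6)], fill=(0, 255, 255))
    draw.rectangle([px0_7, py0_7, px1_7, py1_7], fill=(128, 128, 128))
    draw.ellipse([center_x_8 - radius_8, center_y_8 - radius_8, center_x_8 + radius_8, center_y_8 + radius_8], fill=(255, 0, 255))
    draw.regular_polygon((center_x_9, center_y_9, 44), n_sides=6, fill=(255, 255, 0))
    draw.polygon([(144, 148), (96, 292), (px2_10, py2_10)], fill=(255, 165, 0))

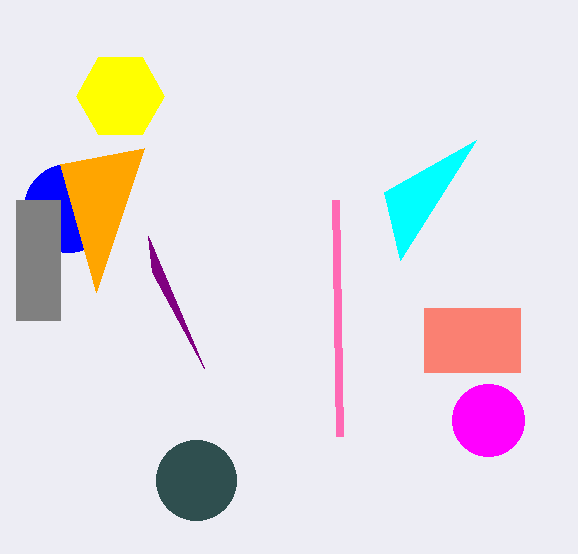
center_x_1 = 196
center_y_1 = 480
radius_1 = 40
center_x_2 = 68
center_y_2 = 208
radius_2 = 44
px0_3 = 340
py0_3 = 436
px0_4 = 424
py0_4 = 308
px1_4 = 520
py1_4 = 372
px0_5 = 148
py0_5 = 236
px2_6 = 400
py2_6 = 260
px0_7 = 16
py0_7 = 200
px1_7 = 60
py1_7 = 320
center_x_8 = 488
center_y_8 = 420
radius_8 = 36
center_x_9 = 120
center_y_9 = 96
px2_10 = 60
py2_10 = 164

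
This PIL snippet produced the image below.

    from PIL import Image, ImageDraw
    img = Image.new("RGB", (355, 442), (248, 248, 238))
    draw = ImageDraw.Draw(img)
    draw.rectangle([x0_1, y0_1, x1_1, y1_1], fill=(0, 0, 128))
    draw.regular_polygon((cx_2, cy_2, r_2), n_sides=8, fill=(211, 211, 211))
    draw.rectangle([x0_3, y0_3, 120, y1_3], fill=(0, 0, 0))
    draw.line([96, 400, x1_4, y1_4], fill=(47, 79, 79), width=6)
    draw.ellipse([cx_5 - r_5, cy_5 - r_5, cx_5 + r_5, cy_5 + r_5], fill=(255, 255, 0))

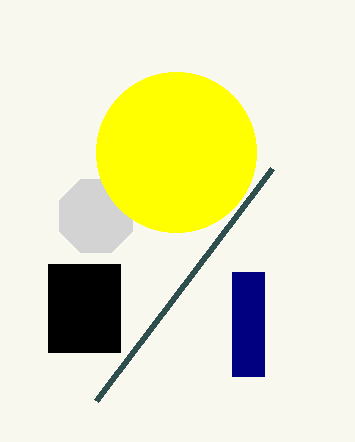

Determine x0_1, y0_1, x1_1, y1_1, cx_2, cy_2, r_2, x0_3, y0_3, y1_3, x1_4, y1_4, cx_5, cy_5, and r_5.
x0_1 = 232, y0_1 = 272, x1_1 = 264, y1_1 = 376, cx_2 = 96, cy_2 = 216, r_2 = 40, x0_3 = 48, y0_3 = 264, y1_3 = 352, x1_4 = 272, y1_4 = 168, cx_5 = 176, cy_5 = 152, r_5 = 80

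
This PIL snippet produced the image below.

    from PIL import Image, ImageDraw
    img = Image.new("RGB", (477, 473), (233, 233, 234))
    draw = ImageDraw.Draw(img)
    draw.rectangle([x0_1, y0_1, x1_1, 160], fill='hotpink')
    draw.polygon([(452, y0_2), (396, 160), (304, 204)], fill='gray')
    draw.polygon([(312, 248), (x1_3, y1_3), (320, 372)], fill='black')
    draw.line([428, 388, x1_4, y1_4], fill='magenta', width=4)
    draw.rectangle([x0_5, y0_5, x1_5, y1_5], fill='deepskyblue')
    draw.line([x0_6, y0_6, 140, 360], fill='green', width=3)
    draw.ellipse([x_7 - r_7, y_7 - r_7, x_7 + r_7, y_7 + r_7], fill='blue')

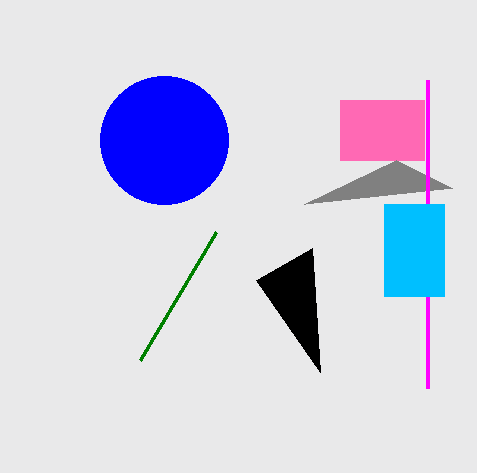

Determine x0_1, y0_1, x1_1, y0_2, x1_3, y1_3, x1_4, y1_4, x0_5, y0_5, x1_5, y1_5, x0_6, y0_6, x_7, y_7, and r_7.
x0_1 = 340
y0_1 = 100
x1_1 = 424
y0_2 = 188
x1_3 = 256
y1_3 = 280
x1_4 = 428
y1_4 = 80
x0_5 = 384
y0_5 = 204
x1_5 = 444
y1_5 = 296
x0_6 = 216
y0_6 = 232
x_7 = 164
y_7 = 140
r_7 = 64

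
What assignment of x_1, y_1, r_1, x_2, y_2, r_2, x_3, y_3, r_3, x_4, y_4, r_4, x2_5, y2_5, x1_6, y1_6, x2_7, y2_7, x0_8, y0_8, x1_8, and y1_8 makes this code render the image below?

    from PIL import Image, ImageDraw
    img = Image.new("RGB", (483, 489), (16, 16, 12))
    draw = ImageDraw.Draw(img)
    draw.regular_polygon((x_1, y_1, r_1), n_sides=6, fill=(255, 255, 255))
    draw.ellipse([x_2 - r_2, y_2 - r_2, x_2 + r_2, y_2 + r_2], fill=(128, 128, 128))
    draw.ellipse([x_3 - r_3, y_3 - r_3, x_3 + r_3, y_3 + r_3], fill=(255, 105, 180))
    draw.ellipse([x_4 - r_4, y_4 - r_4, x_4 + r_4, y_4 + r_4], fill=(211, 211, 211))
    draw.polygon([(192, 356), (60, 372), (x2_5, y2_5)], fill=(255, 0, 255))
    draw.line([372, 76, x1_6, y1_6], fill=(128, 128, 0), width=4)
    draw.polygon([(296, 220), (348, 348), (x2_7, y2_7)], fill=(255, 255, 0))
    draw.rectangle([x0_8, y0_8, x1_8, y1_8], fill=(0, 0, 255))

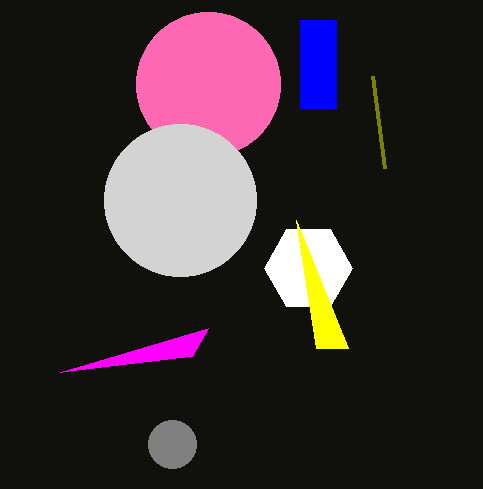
x_1 = 308
y_1 = 268
r_1 = 44
x_2 = 172
y_2 = 444
r_2 = 24
x_3 = 208
y_3 = 84
r_3 = 72
x_4 = 180
y_4 = 200
r_4 = 76
x2_5 = 208
y2_5 = 328
x1_6 = 384
y1_6 = 168
x2_7 = 316
y2_7 = 348
x0_8 = 300
y0_8 = 20
x1_8 = 336
y1_8 = 108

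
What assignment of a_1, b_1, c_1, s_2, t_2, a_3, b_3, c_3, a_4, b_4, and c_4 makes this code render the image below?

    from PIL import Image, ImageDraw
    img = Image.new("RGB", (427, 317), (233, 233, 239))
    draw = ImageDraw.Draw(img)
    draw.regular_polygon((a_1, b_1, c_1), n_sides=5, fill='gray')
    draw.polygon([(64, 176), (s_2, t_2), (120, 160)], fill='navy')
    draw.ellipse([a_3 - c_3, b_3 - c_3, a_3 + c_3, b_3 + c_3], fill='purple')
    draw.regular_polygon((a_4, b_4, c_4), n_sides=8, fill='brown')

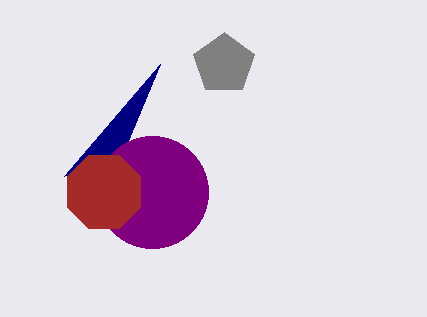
a_1 = 224
b_1 = 64
c_1 = 32
s_2 = 160
t_2 = 64
a_3 = 152
b_3 = 192
c_3 = 56
a_4 = 104
b_4 = 192
c_4 = 40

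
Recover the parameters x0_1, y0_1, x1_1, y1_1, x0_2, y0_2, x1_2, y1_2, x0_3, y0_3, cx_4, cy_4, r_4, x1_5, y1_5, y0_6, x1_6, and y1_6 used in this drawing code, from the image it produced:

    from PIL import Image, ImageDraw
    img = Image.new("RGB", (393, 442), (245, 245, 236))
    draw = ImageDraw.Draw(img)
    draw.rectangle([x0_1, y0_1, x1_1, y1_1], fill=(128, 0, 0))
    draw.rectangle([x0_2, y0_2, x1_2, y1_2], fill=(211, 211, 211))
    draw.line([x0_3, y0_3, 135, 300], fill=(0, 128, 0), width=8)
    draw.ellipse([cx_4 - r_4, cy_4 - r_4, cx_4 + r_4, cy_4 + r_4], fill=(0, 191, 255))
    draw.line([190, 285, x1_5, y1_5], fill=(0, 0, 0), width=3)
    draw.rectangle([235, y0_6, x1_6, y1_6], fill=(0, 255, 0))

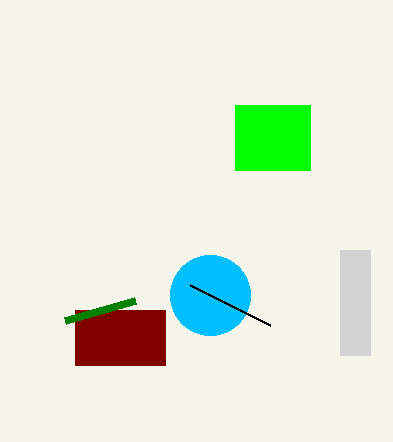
x0_1 = 75
y0_1 = 310
x1_1 = 165
y1_1 = 365
x0_2 = 340
y0_2 = 250
x1_2 = 370
y1_2 = 355
x0_3 = 65
y0_3 = 320
cx_4 = 210
cy_4 = 295
r_4 = 40
x1_5 = 270
y1_5 = 325
y0_6 = 105
x1_6 = 310
y1_6 = 170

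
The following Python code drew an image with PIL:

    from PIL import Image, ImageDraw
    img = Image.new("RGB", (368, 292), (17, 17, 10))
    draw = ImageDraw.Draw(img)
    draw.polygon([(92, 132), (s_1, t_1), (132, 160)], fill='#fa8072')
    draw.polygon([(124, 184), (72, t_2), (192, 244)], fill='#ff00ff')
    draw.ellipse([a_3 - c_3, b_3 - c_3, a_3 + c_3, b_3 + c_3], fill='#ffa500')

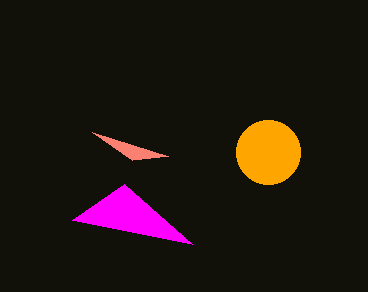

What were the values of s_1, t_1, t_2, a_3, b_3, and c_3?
s_1 = 168, t_1 = 156, t_2 = 220, a_3 = 268, b_3 = 152, c_3 = 32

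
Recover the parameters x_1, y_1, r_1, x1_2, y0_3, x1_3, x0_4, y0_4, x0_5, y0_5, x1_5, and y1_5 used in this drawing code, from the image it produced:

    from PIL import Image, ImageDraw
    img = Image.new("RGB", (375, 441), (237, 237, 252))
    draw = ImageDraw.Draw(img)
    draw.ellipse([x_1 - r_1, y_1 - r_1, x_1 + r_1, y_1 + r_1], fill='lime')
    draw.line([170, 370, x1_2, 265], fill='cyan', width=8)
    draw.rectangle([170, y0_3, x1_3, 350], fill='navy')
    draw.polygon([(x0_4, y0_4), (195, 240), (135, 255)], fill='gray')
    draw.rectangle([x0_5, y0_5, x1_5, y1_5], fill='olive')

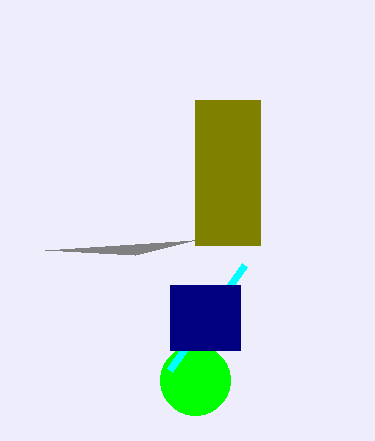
x_1 = 195
y_1 = 380
r_1 = 35
x1_2 = 245
y0_3 = 285
x1_3 = 240
x0_4 = 45
y0_4 = 250
x0_5 = 195
y0_5 = 100
x1_5 = 260
y1_5 = 245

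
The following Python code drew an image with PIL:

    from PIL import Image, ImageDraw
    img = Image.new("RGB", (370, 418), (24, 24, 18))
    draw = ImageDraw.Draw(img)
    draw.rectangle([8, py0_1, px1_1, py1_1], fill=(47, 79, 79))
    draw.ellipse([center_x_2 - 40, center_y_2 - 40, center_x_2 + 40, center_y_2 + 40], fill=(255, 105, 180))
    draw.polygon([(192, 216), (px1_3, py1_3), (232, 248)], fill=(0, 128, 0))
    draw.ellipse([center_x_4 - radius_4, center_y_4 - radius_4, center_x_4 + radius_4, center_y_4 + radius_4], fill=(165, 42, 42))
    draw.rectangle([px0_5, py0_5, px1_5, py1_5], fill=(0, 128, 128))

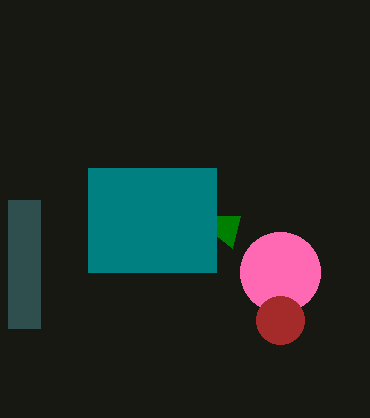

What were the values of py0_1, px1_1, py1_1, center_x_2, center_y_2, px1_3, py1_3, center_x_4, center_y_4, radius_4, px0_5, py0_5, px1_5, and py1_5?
py0_1 = 200
px1_1 = 40
py1_1 = 328
center_x_2 = 280
center_y_2 = 272
px1_3 = 240
py1_3 = 216
center_x_4 = 280
center_y_4 = 320
radius_4 = 24
px0_5 = 88
py0_5 = 168
px1_5 = 216
py1_5 = 272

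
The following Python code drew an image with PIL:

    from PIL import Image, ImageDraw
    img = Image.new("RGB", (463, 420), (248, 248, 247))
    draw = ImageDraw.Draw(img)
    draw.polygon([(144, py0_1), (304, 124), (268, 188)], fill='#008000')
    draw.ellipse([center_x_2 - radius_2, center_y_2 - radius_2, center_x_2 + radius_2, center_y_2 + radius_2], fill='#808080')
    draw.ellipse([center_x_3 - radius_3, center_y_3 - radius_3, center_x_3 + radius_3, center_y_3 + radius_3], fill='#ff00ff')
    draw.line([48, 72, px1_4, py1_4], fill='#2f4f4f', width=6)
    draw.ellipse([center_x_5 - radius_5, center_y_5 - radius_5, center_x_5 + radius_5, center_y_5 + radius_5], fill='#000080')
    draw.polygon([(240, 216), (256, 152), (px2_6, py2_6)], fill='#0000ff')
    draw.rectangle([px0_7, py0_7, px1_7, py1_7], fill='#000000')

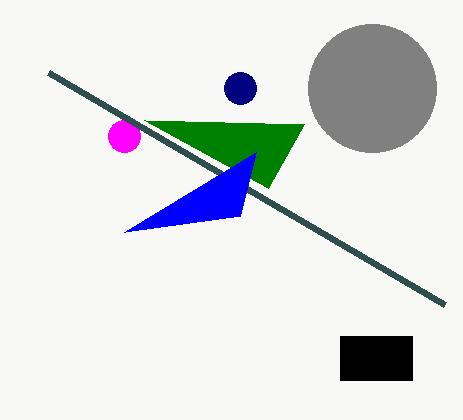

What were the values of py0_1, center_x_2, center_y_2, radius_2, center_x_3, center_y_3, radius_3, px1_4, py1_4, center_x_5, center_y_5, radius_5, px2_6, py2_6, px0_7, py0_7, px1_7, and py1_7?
py0_1 = 120; center_x_2 = 372; center_y_2 = 88; radius_2 = 64; center_x_3 = 124; center_y_3 = 136; radius_3 = 16; px1_4 = 444; py1_4 = 304; center_x_5 = 240; center_y_5 = 88; radius_5 = 16; px2_6 = 124; py2_6 = 232; px0_7 = 340; py0_7 = 336; px1_7 = 412; py1_7 = 380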